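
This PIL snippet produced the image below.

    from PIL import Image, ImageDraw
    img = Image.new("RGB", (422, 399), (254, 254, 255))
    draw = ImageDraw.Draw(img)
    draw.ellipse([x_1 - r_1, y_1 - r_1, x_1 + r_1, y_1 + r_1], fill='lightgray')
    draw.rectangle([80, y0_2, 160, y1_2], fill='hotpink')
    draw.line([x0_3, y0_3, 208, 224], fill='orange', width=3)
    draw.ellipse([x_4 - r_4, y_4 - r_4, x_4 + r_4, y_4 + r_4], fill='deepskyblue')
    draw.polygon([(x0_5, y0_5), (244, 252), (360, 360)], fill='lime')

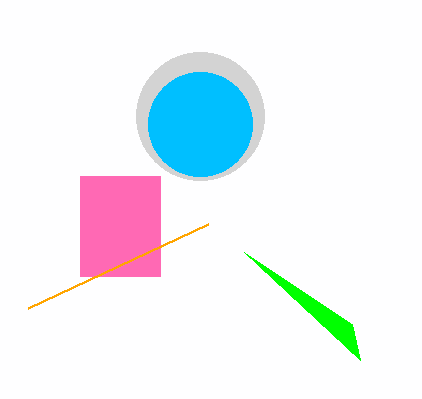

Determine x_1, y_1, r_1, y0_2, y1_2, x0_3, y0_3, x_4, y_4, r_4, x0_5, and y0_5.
x_1 = 200; y_1 = 116; r_1 = 64; y0_2 = 176; y1_2 = 276; x0_3 = 28; y0_3 = 308; x_4 = 200; y_4 = 124; r_4 = 52; x0_5 = 352; y0_5 = 324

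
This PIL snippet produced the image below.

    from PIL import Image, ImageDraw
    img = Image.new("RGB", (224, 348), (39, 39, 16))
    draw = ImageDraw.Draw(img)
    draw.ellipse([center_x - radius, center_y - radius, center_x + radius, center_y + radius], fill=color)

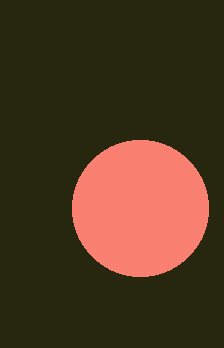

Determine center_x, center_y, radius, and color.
center_x = 140, center_y = 208, radius = 68, color = 'salmon'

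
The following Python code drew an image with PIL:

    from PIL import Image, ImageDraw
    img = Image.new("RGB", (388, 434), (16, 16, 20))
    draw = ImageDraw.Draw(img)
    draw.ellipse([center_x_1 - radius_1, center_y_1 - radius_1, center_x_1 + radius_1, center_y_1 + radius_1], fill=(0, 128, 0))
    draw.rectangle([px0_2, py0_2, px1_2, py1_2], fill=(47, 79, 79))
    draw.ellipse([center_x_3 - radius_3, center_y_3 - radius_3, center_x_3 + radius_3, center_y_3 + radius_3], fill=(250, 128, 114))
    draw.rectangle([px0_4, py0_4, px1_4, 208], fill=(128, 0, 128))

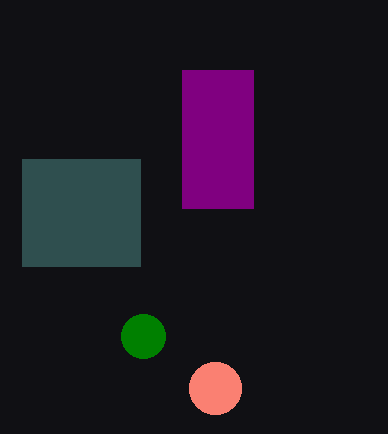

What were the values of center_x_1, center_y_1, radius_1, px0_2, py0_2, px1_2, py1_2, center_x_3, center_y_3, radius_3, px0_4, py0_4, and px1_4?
center_x_1 = 143, center_y_1 = 336, radius_1 = 22, px0_2 = 22, py0_2 = 159, px1_2 = 140, py1_2 = 266, center_x_3 = 215, center_y_3 = 388, radius_3 = 26, px0_4 = 182, py0_4 = 70, px1_4 = 253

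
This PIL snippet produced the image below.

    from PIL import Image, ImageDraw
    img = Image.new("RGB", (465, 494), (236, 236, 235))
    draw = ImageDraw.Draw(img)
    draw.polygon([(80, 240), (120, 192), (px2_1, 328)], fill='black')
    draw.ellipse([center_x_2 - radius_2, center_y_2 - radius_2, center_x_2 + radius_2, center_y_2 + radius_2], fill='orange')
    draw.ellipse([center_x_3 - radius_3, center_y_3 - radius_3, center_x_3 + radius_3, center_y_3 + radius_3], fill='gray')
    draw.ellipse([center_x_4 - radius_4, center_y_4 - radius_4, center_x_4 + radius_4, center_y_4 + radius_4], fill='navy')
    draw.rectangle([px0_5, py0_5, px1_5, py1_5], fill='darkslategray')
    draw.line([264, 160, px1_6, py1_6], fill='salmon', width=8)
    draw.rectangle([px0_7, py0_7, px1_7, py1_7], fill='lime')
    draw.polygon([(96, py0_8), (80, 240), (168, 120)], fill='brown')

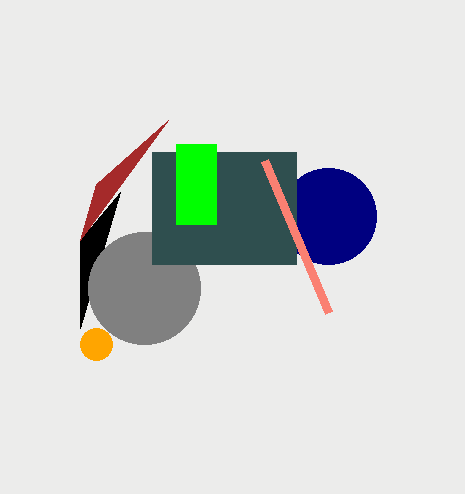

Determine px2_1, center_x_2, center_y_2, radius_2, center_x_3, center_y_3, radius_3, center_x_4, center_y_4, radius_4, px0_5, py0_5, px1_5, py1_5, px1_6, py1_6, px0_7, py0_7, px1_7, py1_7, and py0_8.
px2_1 = 80
center_x_2 = 96
center_y_2 = 344
radius_2 = 16
center_x_3 = 144
center_y_3 = 288
radius_3 = 56
center_x_4 = 328
center_y_4 = 216
radius_4 = 48
px0_5 = 152
py0_5 = 152
px1_5 = 296
py1_5 = 264
px1_6 = 328
py1_6 = 312
px0_7 = 176
py0_7 = 144
px1_7 = 216
py1_7 = 224
py0_8 = 184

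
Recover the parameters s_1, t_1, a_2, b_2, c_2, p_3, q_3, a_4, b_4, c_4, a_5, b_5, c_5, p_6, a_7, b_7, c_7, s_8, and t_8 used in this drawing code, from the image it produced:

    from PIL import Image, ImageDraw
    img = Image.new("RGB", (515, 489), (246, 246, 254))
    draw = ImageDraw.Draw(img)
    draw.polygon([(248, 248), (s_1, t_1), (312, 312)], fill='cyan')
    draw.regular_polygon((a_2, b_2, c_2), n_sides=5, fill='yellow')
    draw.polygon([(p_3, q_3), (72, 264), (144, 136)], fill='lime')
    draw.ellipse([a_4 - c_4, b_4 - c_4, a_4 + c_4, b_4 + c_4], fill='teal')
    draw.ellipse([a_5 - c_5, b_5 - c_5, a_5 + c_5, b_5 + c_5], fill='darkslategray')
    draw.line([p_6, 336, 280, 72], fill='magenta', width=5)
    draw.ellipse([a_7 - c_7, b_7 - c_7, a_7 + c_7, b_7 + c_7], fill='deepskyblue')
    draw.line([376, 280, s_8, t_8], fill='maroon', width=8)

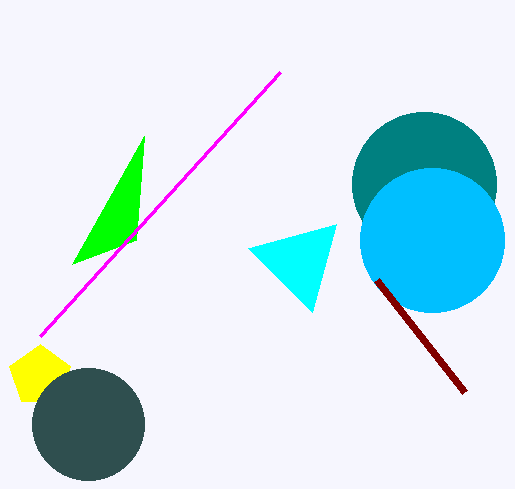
s_1 = 336, t_1 = 224, a_2 = 40, b_2 = 376, c_2 = 32, p_3 = 136, q_3 = 240, a_4 = 424, b_4 = 184, c_4 = 72, a_5 = 88, b_5 = 424, c_5 = 56, p_6 = 40, a_7 = 432, b_7 = 240, c_7 = 72, s_8 = 464, t_8 = 392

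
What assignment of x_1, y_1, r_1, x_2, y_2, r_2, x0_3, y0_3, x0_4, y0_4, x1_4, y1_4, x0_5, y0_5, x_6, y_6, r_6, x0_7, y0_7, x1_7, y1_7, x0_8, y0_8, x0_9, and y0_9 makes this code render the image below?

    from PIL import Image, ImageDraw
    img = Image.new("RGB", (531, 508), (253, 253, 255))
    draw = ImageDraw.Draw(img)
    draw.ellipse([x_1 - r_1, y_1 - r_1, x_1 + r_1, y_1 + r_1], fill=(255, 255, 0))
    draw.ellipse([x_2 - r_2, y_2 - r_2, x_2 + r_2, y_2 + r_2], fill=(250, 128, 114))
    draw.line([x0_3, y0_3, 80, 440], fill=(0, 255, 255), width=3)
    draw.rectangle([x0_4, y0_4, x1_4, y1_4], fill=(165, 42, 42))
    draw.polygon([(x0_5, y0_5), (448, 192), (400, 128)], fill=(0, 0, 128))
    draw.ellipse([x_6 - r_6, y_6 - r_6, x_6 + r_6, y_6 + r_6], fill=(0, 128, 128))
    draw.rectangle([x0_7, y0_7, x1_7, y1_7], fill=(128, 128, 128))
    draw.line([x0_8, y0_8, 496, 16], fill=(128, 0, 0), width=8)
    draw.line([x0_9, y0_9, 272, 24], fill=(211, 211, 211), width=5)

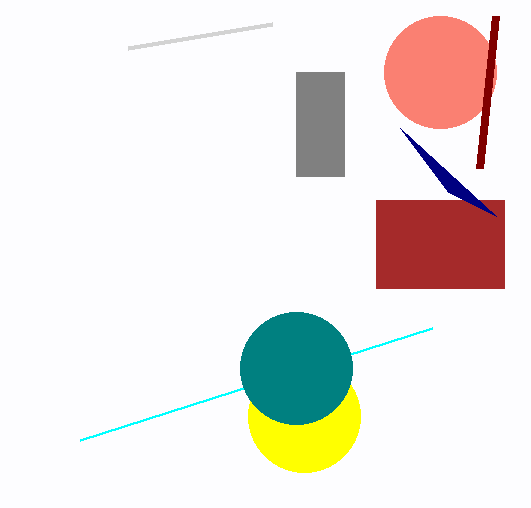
x_1 = 304
y_1 = 416
r_1 = 56
x_2 = 440
y_2 = 72
r_2 = 56
x0_3 = 432
y0_3 = 328
x0_4 = 376
y0_4 = 200
x1_4 = 504
y1_4 = 288
x0_5 = 496
y0_5 = 216
x_6 = 296
y_6 = 368
r_6 = 56
x0_7 = 296
y0_7 = 72
x1_7 = 344
y1_7 = 176
x0_8 = 480
y0_8 = 168
x0_9 = 128
y0_9 = 48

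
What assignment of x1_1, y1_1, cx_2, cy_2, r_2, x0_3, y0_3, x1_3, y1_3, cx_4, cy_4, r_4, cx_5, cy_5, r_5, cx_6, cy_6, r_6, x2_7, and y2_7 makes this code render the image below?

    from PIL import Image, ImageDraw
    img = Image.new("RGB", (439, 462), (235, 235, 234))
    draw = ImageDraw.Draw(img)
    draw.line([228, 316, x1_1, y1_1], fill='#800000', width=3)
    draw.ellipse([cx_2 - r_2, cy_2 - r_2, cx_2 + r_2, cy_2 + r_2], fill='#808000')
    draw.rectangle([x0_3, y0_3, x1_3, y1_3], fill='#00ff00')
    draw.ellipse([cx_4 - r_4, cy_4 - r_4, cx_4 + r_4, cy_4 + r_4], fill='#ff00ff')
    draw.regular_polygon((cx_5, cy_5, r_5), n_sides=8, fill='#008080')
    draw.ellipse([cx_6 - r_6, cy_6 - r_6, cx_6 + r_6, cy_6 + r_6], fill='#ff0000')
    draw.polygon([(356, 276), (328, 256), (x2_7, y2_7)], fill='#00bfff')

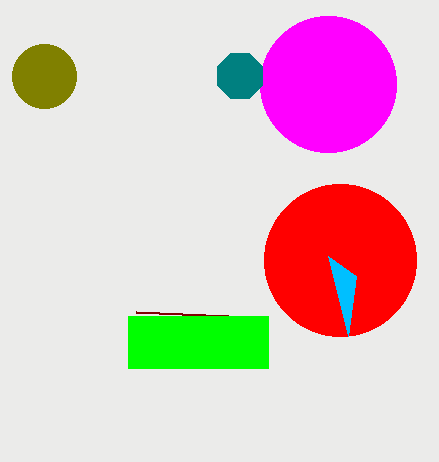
x1_1 = 136
y1_1 = 312
cx_2 = 44
cy_2 = 76
r_2 = 32
x0_3 = 128
y0_3 = 316
x1_3 = 268
y1_3 = 368
cx_4 = 328
cy_4 = 84
r_4 = 68
cx_5 = 240
cy_5 = 76
r_5 = 24
cx_6 = 340
cy_6 = 260
r_6 = 76
x2_7 = 348
y2_7 = 336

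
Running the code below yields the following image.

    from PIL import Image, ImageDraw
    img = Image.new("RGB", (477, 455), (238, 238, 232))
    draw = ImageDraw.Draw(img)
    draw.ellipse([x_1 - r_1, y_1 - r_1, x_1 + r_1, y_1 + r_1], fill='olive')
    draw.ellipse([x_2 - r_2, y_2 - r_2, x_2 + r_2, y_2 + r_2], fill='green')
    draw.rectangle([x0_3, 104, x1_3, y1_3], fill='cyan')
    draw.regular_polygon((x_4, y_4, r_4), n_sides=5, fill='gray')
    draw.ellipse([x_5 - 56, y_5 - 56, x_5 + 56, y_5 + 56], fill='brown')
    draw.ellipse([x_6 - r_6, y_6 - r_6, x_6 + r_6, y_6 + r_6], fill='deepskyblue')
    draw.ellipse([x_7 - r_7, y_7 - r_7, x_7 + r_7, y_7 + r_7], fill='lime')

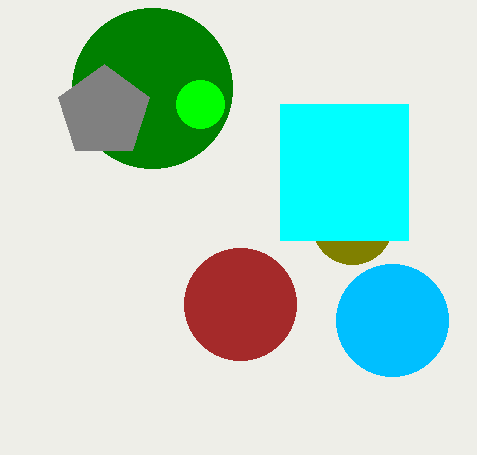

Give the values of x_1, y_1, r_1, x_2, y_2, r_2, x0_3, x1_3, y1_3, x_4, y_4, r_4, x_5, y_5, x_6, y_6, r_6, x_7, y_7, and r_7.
x_1 = 352
y_1 = 224
r_1 = 40
x_2 = 152
y_2 = 88
r_2 = 80
x0_3 = 280
x1_3 = 408
y1_3 = 240
x_4 = 104
y_4 = 112
r_4 = 48
x_5 = 240
y_5 = 304
x_6 = 392
y_6 = 320
r_6 = 56
x_7 = 200
y_7 = 104
r_7 = 24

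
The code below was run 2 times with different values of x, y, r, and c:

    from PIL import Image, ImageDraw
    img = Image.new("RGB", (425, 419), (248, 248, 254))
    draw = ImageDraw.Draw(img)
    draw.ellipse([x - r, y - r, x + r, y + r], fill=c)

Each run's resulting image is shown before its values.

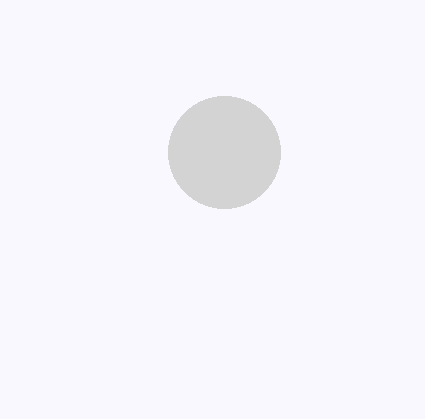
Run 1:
x = 224
y = 152
r = 56
c = 'lightgray'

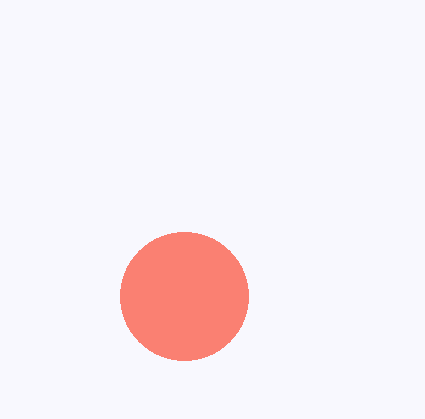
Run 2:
x = 184, y = 296, r = 64, c = 'salmon'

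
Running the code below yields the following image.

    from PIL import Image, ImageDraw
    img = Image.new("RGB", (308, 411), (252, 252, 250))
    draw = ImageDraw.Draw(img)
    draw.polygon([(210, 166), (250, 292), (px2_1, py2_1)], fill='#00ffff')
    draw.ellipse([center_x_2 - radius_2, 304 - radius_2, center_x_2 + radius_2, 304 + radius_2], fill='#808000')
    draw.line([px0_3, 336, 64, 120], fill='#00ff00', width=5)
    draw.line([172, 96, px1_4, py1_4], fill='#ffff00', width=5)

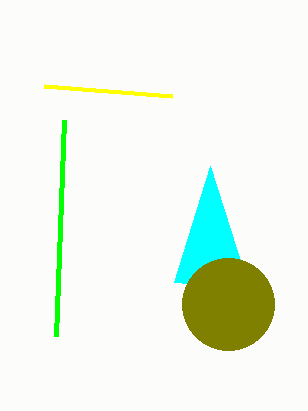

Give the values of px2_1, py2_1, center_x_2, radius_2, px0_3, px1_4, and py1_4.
px2_1 = 174; py2_1 = 282; center_x_2 = 228; radius_2 = 46; px0_3 = 56; px1_4 = 44; py1_4 = 86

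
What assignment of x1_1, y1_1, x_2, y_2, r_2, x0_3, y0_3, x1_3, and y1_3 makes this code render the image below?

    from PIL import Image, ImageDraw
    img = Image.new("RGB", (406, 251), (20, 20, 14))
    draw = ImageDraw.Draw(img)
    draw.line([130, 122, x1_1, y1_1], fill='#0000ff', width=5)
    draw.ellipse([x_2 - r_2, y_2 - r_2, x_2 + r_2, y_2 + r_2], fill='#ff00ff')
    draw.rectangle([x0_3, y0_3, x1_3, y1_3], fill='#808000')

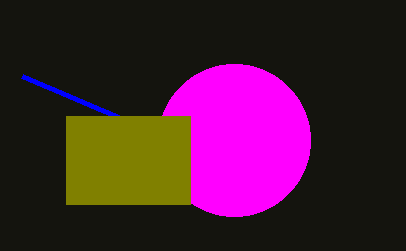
x1_1 = 22
y1_1 = 76
x_2 = 234
y_2 = 140
r_2 = 76
x0_3 = 66
y0_3 = 116
x1_3 = 190
y1_3 = 204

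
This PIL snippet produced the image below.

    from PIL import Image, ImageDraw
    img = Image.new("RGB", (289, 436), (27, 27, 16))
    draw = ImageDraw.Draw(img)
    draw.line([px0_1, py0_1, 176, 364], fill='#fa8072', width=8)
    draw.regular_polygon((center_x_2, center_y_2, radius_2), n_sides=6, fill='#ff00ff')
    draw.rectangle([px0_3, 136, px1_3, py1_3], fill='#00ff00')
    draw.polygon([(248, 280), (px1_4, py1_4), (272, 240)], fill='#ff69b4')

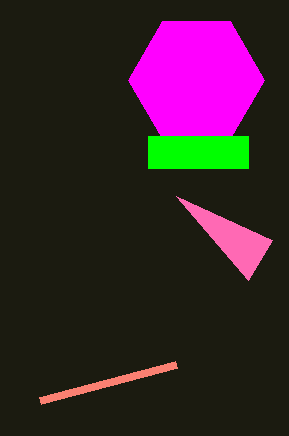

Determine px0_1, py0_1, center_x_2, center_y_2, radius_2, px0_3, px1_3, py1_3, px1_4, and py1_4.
px0_1 = 40; py0_1 = 400; center_x_2 = 196; center_y_2 = 80; radius_2 = 68; px0_3 = 148; px1_3 = 248; py1_3 = 168; px1_4 = 176; py1_4 = 196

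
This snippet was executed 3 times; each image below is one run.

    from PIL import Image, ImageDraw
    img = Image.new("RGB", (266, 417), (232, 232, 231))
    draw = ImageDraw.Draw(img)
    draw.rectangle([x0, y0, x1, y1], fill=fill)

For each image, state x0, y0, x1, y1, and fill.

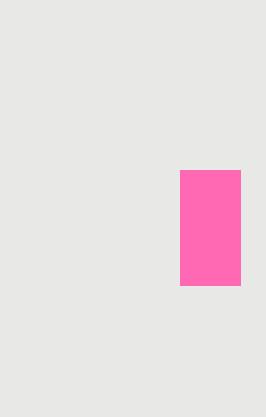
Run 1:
x0 = 180, y0 = 170, x1 = 240, y1 = 285, fill = 'hotpink'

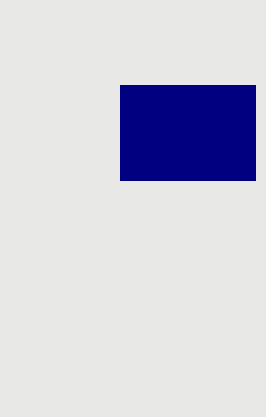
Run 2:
x0 = 120
y0 = 85
x1 = 255
y1 = 180
fill = 'navy'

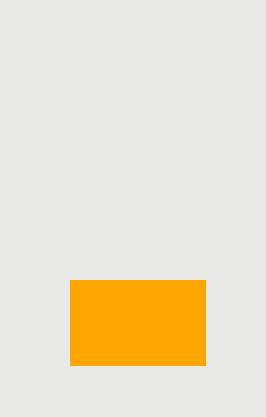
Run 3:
x0 = 70, y0 = 280, x1 = 205, y1 = 365, fill = 'orange'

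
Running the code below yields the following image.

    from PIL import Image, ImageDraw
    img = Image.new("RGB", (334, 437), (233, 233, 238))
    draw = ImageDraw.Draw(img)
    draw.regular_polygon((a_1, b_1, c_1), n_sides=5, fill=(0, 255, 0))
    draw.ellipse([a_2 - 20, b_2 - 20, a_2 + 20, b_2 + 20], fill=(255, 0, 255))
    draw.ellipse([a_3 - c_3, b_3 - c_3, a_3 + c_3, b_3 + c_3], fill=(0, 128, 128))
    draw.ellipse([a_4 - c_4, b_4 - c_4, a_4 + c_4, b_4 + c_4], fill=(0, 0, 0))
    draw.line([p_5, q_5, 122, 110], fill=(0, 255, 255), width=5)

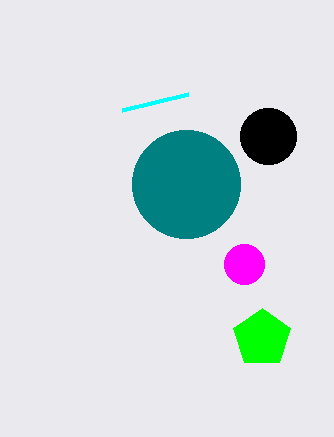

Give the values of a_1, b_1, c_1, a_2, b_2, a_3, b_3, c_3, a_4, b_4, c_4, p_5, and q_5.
a_1 = 262, b_1 = 338, c_1 = 30, a_2 = 244, b_2 = 264, a_3 = 186, b_3 = 184, c_3 = 54, a_4 = 268, b_4 = 136, c_4 = 28, p_5 = 188, q_5 = 94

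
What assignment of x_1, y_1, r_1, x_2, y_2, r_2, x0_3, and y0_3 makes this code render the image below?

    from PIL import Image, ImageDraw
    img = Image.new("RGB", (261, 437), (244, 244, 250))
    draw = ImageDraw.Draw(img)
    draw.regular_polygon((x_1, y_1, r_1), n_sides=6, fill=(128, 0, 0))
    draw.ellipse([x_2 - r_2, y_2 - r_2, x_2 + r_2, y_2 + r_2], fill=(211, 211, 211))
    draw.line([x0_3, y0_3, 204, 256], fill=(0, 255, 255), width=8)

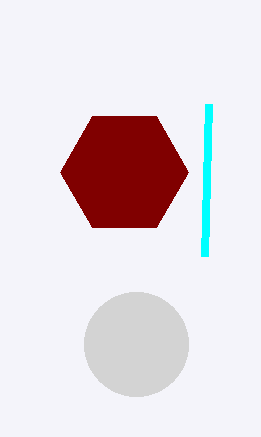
x_1 = 124; y_1 = 172; r_1 = 64; x_2 = 136; y_2 = 344; r_2 = 52; x0_3 = 208; y0_3 = 104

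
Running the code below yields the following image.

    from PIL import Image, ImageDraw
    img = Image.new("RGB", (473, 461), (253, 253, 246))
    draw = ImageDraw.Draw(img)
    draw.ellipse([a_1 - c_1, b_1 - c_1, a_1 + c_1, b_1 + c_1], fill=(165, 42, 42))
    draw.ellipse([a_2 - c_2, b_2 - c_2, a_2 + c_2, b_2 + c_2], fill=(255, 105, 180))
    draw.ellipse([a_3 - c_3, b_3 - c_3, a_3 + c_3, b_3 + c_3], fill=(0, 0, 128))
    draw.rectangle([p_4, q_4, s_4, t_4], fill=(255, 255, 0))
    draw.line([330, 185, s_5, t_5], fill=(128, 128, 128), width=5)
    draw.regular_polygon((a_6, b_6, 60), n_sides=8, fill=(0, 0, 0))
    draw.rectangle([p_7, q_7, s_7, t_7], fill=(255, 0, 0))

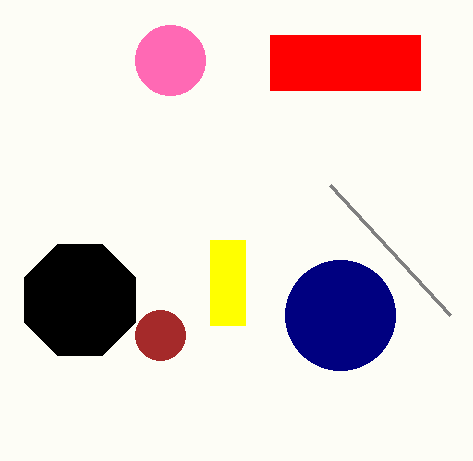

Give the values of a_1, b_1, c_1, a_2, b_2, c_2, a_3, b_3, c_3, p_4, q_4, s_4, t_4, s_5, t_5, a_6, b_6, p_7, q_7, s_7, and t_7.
a_1 = 160
b_1 = 335
c_1 = 25
a_2 = 170
b_2 = 60
c_2 = 35
a_3 = 340
b_3 = 315
c_3 = 55
p_4 = 210
q_4 = 240
s_4 = 245
t_4 = 325
s_5 = 450
t_5 = 315
a_6 = 80
b_6 = 300
p_7 = 270
q_7 = 35
s_7 = 420
t_7 = 90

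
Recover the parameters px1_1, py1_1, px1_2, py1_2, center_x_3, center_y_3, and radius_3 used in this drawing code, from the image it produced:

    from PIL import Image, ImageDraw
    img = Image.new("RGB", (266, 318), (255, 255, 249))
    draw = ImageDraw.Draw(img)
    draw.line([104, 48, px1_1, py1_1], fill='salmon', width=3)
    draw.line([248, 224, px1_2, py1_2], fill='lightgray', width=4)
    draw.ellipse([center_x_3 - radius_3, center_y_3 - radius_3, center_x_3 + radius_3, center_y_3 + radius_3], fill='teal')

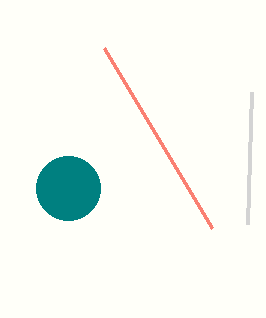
px1_1 = 212; py1_1 = 228; px1_2 = 252; py1_2 = 92; center_x_3 = 68; center_y_3 = 188; radius_3 = 32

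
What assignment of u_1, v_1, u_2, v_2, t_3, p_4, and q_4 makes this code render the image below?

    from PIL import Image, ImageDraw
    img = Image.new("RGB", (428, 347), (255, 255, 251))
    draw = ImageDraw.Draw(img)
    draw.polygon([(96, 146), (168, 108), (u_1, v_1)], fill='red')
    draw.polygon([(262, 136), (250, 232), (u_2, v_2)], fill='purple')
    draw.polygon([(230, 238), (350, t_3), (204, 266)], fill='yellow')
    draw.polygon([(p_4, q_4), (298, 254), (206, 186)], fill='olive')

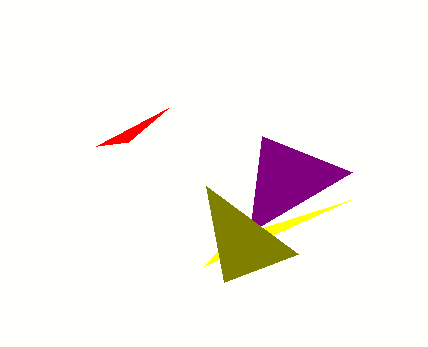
u_1 = 128, v_1 = 142, u_2 = 352, v_2 = 172, t_3 = 200, p_4 = 224, q_4 = 282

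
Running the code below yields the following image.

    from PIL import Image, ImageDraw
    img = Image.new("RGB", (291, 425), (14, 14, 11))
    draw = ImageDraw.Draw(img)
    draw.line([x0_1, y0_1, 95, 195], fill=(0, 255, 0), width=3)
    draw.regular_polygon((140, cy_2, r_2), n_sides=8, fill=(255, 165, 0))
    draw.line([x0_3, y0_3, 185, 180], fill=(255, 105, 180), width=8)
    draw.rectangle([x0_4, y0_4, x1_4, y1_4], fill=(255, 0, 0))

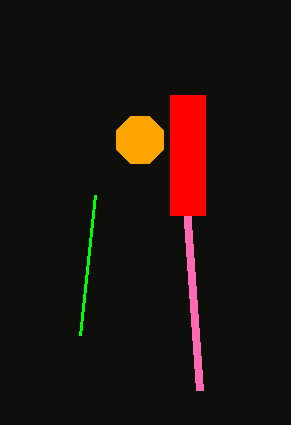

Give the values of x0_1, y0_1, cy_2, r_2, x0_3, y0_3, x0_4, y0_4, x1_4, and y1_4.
x0_1 = 80; y0_1 = 335; cy_2 = 140; r_2 = 25; x0_3 = 200; y0_3 = 390; x0_4 = 170; y0_4 = 95; x1_4 = 205; y1_4 = 215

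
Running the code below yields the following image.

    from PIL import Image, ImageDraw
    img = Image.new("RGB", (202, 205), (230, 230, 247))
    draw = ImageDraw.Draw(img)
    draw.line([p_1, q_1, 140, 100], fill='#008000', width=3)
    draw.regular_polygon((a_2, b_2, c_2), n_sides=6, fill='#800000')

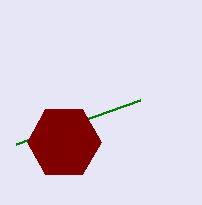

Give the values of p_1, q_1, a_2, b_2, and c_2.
p_1 = 16, q_1 = 144, a_2 = 64, b_2 = 142, c_2 = 37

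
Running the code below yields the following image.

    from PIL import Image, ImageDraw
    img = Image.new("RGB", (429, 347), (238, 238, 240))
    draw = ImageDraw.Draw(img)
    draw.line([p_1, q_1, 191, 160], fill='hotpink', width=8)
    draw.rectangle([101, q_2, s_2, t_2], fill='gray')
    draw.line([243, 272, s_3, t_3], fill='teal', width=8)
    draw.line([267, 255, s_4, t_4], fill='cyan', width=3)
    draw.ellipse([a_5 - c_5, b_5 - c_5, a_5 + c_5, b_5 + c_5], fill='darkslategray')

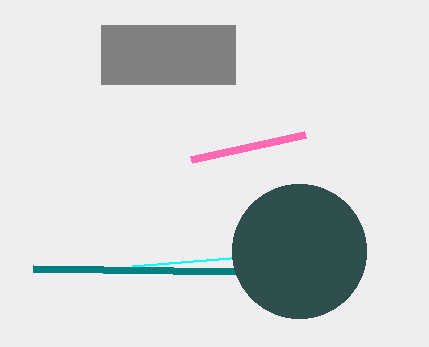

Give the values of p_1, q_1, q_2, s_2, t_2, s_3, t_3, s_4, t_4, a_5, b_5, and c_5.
p_1 = 305; q_1 = 135; q_2 = 25; s_2 = 235; t_2 = 84; s_3 = 33; t_3 = 269; s_4 = 132; t_4 = 266; a_5 = 299; b_5 = 251; c_5 = 67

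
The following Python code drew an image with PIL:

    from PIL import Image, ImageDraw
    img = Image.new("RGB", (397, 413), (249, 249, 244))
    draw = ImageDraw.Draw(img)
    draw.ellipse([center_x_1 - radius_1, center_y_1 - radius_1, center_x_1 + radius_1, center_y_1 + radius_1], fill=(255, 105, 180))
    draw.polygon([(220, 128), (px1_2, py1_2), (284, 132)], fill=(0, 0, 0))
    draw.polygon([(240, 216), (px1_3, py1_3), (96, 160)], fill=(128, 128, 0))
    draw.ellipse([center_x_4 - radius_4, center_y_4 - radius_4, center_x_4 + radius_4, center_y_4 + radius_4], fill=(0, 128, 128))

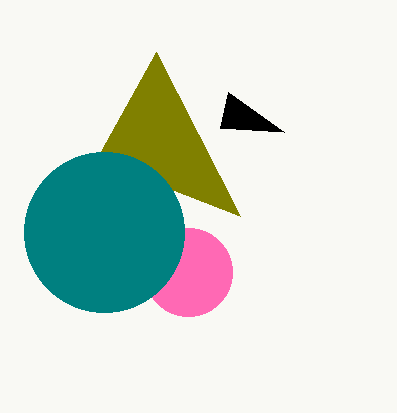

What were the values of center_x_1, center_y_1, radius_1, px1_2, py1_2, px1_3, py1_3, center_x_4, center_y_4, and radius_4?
center_x_1 = 188; center_y_1 = 272; radius_1 = 44; px1_2 = 228; py1_2 = 92; px1_3 = 156; py1_3 = 52; center_x_4 = 104; center_y_4 = 232; radius_4 = 80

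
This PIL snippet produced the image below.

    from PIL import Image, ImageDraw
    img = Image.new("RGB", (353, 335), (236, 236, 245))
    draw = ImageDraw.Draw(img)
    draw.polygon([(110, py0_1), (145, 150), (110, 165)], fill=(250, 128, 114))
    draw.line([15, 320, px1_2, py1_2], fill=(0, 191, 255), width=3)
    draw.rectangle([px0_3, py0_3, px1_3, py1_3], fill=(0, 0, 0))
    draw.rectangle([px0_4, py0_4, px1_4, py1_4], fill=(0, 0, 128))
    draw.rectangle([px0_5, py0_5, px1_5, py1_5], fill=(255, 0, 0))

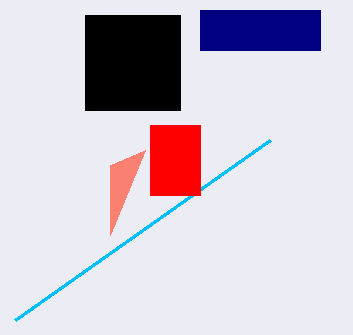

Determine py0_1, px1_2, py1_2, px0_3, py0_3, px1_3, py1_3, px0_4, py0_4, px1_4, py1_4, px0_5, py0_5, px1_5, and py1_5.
py0_1 = 235; px1_2 = 270; py1_2 = 140; px0_3 = 85; py0_3 = 15; px1_3 = 180; py1_3 = 110; px0_4 = 200; py0_4 = 10; px1_4 = 320; py1_4 = 50; px0_5 = 150; py0_5 = 125; px1_5 = 200; py1_5 = 195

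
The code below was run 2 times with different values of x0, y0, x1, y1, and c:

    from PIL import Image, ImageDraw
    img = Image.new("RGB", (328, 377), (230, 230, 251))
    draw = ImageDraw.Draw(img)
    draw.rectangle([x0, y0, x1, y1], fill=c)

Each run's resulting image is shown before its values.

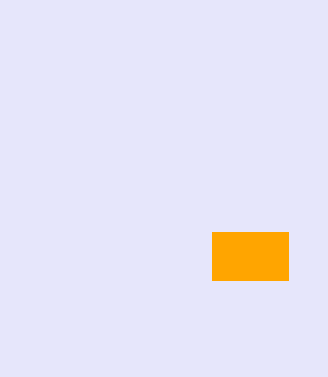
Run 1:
x0 = 212, y0 = 232, x1 = 288, y1 = 280, c = 'orange'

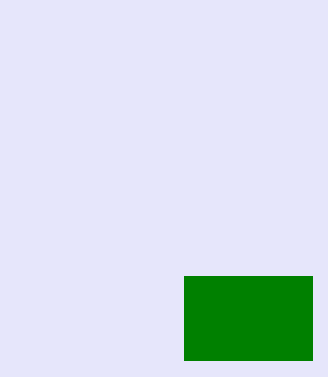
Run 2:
x0 = 184; y0 = 276; x1 = 312; y1 = 360; c = 'green'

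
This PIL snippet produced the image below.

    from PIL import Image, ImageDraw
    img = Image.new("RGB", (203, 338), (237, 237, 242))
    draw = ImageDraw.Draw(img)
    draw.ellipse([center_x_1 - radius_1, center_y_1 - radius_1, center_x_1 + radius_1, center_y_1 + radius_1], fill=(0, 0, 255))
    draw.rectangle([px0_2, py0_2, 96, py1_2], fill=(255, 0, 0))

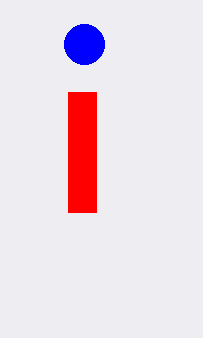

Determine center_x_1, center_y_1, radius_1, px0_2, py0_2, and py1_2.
center_x_1 = 84, center_y_1 = 44, radius_1 = 20, px0_2 = 68, py0_2 = 92, py1_2 = 212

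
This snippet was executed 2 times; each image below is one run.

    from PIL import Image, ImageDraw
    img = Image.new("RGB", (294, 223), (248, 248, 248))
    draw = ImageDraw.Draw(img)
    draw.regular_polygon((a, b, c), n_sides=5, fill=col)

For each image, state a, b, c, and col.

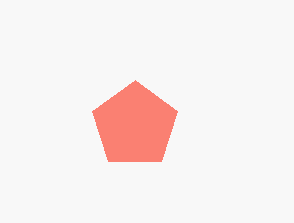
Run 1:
a = 135; b = 125; c = 45; col = 'salmon'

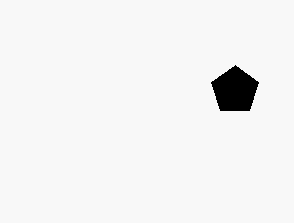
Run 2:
a = 235
b = 90
c = 25
col = 'black'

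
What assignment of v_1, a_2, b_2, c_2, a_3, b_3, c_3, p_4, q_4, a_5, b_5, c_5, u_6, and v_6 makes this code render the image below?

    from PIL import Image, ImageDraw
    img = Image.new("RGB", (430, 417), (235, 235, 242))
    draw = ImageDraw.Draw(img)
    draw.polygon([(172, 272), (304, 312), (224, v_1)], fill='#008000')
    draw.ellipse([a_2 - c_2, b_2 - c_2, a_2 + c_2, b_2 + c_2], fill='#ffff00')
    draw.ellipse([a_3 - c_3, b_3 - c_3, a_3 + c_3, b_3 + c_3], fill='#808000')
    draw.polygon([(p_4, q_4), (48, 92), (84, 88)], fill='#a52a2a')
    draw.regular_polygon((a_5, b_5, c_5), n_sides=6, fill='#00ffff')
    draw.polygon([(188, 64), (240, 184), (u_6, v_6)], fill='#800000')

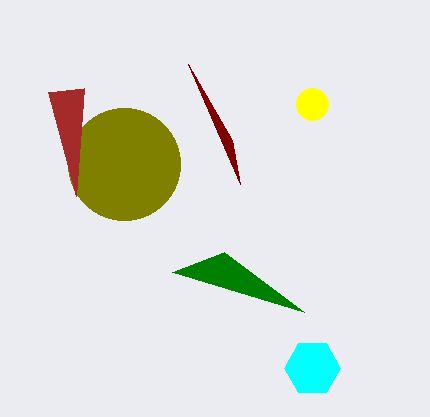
v_1 = 252; a_2 = 312; b_2 = 104; c_2 = 16; a_3 = 124; b_3 = 164; c_3 = 56; p_4 = 76; q_4 = 196; a_5 = 312; b_5 = 368; c_5 = 28; u_6 = 232; v_6 = 140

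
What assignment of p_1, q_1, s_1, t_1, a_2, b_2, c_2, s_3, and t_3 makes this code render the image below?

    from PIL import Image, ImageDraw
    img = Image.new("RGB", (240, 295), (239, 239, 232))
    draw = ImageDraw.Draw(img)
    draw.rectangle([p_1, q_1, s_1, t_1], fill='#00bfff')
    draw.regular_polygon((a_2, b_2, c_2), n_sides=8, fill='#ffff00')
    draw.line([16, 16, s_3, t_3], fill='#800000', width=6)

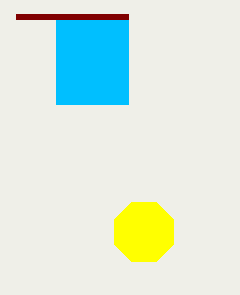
p_1 = 56; q_1 = 16; s_1 = 128; t_1 = 104; a_2 = 144; b_2 = 232; c_2 = 32; s_3 = 128; t_3 = 16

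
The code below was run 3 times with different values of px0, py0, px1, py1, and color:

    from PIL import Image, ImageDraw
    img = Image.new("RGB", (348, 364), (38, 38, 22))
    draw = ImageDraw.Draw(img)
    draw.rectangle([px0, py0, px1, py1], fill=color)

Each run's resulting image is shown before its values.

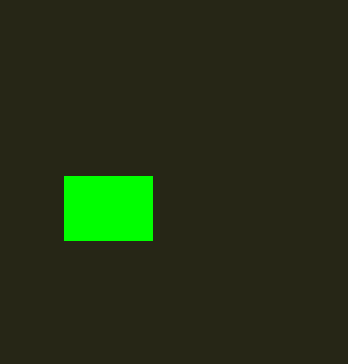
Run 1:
px0 = 64, py0 = 176, px1 = 152, py1 = 240, color = 'lime'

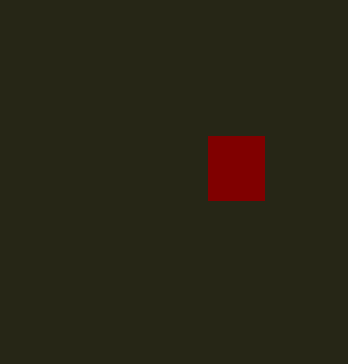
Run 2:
px0 = 208; py0 = 136; px1 = 264; py1 = 200; color = 'maroon'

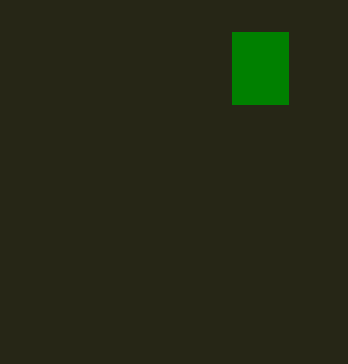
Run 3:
px0 = 232, py0 = 32, px1 = 288, py1 = 104, color = 'green'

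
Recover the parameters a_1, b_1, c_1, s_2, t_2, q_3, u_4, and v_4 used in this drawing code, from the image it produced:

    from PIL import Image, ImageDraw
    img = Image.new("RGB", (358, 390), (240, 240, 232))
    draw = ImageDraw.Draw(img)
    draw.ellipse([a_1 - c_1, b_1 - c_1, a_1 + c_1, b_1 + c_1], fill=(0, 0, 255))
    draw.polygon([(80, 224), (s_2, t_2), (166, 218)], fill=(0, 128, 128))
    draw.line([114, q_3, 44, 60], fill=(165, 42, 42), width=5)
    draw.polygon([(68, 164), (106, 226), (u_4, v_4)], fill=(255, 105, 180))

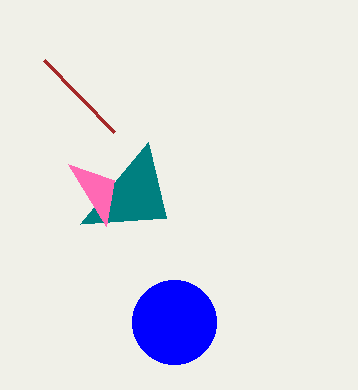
a_1 = 174; b_1 = 322; c_1 = 42; s_2 = 148; t_2 = 142; q_3 = 132; u_4 = 114; v_4 = 180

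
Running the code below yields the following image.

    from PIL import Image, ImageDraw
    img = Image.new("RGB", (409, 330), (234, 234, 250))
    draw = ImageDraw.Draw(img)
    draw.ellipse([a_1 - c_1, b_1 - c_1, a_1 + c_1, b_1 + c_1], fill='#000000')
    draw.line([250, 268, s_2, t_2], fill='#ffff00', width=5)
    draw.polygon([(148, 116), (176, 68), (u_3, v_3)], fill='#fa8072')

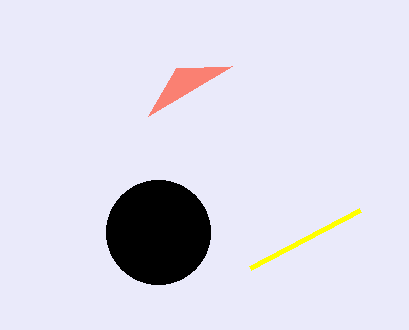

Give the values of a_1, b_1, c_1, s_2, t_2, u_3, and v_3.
a_1 = 158
b_1 = 232
c_1 = 52
s_2 = 360
t_2 = 210
u_3 = 232
v_3 = 66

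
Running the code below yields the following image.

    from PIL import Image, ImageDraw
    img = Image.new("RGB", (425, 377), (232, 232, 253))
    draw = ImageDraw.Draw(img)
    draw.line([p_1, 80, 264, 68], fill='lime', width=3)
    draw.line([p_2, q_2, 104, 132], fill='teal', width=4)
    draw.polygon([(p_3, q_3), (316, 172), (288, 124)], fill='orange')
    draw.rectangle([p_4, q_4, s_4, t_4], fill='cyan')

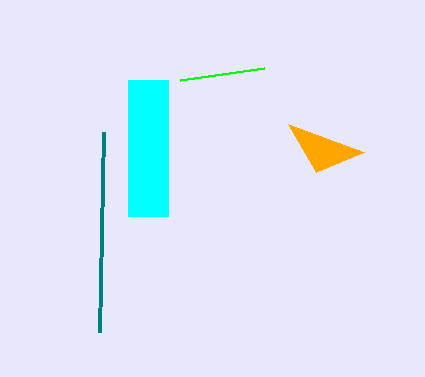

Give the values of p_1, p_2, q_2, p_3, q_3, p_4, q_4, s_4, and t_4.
p_1 = 180, p_2 = 100, q_2 = 332, p_3 = 364, q_3 = 152, p_4 = 128, q_4 = 80, s_4 = 168, t_4 = 216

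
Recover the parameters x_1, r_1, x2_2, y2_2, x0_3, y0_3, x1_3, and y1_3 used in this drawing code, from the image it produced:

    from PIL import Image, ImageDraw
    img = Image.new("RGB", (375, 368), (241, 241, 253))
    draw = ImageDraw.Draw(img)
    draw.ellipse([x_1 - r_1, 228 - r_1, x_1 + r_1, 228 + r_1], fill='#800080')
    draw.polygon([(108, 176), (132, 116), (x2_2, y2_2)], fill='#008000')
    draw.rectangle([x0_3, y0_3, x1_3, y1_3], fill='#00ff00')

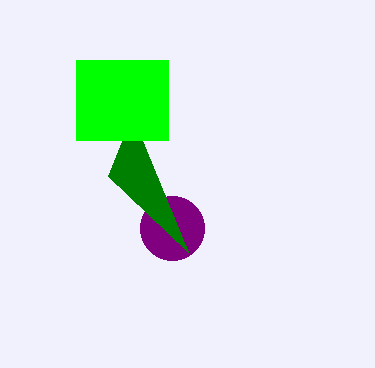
x_1 = 172; r_1 = 32; x2_2 = 188; y2_2 = 252; x0_3 = 76; y0_3 = 60; x1_3 = 168; y1_3 = 140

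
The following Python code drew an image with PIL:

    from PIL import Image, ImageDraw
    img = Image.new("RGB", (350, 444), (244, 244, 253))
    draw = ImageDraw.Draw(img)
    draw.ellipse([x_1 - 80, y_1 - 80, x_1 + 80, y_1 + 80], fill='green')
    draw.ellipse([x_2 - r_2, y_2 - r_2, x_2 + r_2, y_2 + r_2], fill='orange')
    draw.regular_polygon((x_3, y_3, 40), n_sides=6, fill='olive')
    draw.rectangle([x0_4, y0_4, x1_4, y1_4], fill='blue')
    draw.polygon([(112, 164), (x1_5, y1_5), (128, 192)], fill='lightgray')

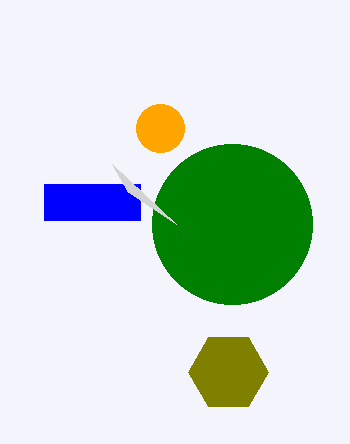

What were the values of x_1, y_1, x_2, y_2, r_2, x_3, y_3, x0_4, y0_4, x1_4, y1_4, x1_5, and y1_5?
x_1 = 232; y_1 = 224; x_2 = 160; y_2 = 128; r_2 = 24; x_3 = 228; y_3 = 372; x0_4 = 44; y0_4 = 184; x1_4 = 140; y1_4 = 220; x1_5 = 176; y1_5 = 224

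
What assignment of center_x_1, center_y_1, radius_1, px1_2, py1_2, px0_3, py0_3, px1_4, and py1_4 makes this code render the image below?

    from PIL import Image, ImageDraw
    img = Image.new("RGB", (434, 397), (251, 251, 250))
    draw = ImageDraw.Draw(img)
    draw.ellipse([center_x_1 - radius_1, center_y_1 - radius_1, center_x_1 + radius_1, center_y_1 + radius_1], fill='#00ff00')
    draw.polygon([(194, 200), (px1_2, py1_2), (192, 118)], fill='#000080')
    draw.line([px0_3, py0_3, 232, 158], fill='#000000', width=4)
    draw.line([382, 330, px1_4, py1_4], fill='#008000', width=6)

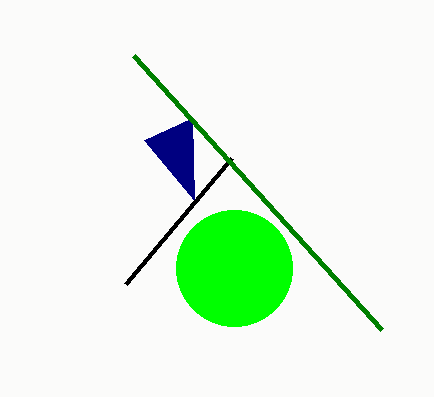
center_x_1 = 234, center_y_1 = 268, radius_1 = 58, px1_2 = 144, py1_2 = 140, px0_3 = 126, py0_3 = 284, px1_4 = 134, py1_4 = 56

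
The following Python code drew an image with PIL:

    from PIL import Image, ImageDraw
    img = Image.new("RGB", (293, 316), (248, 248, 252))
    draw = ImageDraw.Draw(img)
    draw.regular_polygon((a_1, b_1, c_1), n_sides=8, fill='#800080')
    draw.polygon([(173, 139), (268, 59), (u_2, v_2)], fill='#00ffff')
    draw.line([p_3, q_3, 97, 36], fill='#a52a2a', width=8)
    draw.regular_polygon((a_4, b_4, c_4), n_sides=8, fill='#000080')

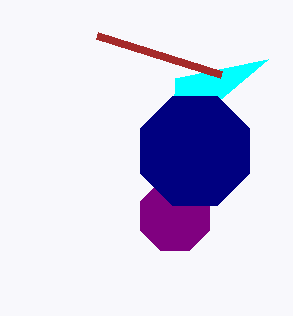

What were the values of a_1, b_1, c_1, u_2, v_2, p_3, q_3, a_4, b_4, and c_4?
a_1 = 175
b_1 = 216
c_1 = 37
u_2 = 175
v_2 = 78
p_3 = 221
q_3 = 75
a_4 = 195
b_4 = 151
c_4 = 59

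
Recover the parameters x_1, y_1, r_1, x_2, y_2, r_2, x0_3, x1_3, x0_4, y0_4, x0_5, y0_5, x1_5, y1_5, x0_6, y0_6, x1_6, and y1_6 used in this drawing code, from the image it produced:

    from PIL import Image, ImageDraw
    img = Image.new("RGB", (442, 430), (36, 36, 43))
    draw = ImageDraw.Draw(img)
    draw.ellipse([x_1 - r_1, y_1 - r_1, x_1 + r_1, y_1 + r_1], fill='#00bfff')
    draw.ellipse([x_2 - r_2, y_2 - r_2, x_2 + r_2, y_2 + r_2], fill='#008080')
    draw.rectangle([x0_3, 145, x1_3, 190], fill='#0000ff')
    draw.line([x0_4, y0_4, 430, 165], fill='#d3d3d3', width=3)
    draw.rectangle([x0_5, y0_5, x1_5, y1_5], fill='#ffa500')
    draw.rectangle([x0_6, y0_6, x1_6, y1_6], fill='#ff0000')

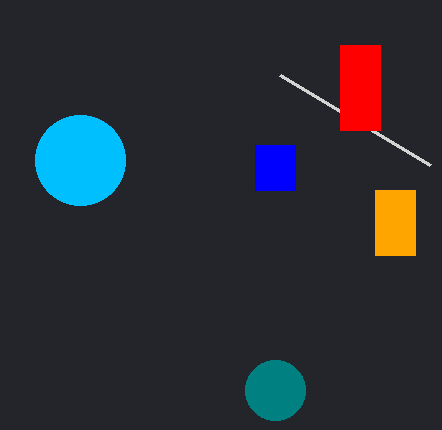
x_1 = 80; y_1 = 160; r_1 = 45; x_2 = 275; y_2 = 390; r_2 = 30; x0_3 = 255; x1_3 = 295; x0_4 = 280; y0_4 = 75; x0_5 = 375; y0_5 = 190; x1_5 = 415; y1_5 = 255; x0_6 = 340; y0_6 = 45; x1_6 = 380; y1_6 = 130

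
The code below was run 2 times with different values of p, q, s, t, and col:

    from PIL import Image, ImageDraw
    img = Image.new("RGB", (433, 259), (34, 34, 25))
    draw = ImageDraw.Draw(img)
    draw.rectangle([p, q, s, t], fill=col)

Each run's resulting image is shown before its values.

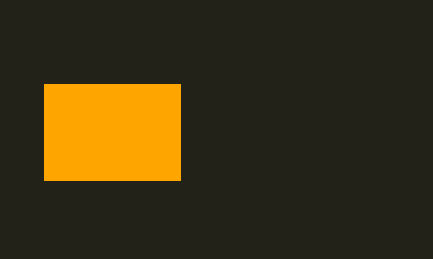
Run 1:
p = 44
q = 84
s = 180
t = 180
col = 'orange'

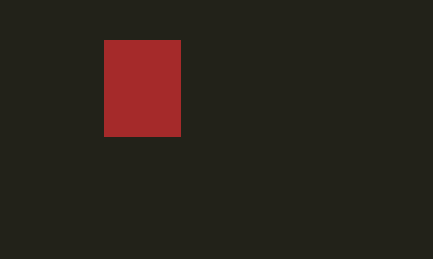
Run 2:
p = 104
q = 40
s = 180
t = 136
col = 'brown'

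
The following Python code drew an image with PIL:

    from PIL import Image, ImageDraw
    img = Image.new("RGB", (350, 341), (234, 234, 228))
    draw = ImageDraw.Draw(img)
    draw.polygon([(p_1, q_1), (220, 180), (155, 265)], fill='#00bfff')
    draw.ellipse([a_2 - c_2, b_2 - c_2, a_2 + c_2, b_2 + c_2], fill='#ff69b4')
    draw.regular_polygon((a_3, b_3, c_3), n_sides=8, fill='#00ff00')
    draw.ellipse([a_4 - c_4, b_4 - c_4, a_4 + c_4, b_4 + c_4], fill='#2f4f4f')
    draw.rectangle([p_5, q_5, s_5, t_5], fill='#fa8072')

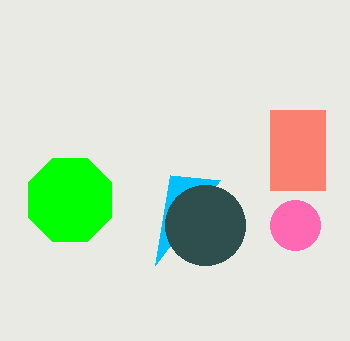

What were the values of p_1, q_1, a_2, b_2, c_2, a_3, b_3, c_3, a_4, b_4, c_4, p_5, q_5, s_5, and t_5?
p_1 = 170
q_1 = 175
a_2 = 295
b_2 = 225
c_2 = 25
a_3 = 70
b_3 = 200
c_3 = 45
a_4 = 205
b_4 = 225
c_4 = 40
p_5 = 270
q_5 = 110
s_5 = 325
t_5 = 190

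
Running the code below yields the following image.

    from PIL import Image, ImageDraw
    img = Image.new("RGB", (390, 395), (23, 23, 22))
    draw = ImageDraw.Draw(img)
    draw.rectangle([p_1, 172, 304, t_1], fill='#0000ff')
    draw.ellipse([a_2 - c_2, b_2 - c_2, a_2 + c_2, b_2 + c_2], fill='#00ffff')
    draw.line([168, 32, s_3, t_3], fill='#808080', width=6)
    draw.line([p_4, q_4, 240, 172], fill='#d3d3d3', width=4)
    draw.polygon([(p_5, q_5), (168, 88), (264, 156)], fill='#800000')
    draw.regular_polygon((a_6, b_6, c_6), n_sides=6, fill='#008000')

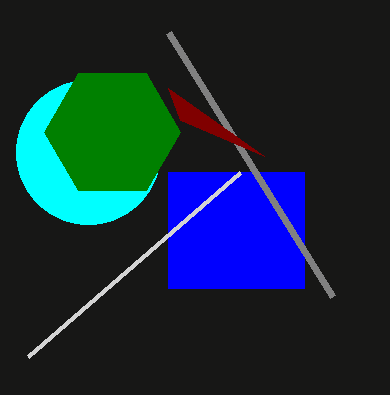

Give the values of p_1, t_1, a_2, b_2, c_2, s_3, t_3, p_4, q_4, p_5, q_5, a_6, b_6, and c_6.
p_1 = 168; t_1 = 288; a_2 = 88; b_2 = 152; c_2 = 72; s_3 = 332; t_3 = 296; p_4 = 28; q_4 = 356; p_5 = 180; q_5 = 120; a_6 = 112; b_6 = 132; c_6 = 68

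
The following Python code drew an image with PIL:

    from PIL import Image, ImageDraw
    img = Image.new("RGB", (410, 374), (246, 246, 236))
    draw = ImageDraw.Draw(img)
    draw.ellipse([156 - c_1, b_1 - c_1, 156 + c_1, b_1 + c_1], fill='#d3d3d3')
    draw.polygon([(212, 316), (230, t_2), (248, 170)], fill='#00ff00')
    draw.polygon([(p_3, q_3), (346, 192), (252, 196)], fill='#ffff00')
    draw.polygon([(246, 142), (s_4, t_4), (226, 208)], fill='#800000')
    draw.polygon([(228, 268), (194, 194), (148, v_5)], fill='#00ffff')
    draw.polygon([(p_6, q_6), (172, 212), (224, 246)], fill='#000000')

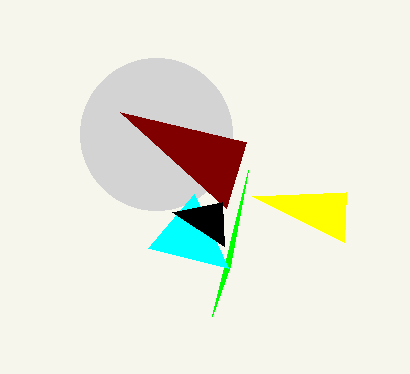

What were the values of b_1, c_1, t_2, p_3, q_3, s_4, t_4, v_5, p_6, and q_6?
b_1 = 134
c_1 = 76
t_2 = 266
p_3 = 344
q_3 = 242
s_4 = 120
t_4 = 112
v_5 = 248
p_6 = 222
q_6 = 202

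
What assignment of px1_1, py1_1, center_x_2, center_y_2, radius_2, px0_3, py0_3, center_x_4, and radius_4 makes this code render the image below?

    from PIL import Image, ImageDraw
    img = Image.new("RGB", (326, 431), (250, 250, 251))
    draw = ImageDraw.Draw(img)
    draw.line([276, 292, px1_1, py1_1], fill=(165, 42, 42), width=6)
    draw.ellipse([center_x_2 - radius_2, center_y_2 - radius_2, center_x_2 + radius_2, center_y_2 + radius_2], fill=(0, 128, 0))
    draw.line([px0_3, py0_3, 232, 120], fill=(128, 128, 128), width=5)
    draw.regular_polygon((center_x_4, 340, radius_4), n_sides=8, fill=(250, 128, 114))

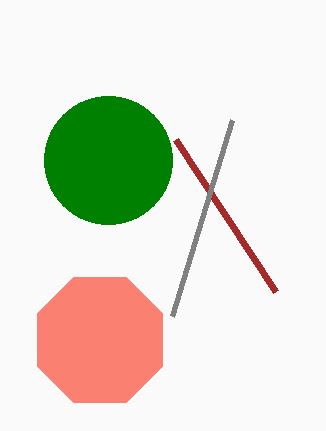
px1_1 = 176; py1_1 = 140; center_x_2 = 108; center_y_2 = 160; radius_2 = 64; px0_3 = 172; py0_3 = 316; center_x_4 = 100; radius_4 = 68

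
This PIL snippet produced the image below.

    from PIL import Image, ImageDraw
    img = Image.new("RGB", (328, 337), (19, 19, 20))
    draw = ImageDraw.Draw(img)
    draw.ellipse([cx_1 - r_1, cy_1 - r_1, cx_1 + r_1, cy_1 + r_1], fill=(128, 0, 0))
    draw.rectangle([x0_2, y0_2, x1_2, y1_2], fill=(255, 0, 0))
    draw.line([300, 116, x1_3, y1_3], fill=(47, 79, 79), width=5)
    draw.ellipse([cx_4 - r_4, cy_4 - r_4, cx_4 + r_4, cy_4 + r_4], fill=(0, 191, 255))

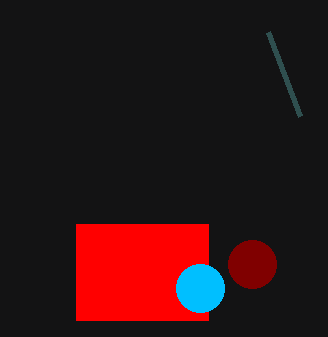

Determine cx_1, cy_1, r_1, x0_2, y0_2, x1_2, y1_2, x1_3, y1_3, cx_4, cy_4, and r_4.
cx_1 = 252
cy_1 = 264
r_1 = 24
x0_2 = 76
y0_2 = 224
x1_2 = 208
y1_2 = 320
x1_3 = 268
y1_3 = 32
cx_4 = 200
cy_4 = 288
r_4 = 24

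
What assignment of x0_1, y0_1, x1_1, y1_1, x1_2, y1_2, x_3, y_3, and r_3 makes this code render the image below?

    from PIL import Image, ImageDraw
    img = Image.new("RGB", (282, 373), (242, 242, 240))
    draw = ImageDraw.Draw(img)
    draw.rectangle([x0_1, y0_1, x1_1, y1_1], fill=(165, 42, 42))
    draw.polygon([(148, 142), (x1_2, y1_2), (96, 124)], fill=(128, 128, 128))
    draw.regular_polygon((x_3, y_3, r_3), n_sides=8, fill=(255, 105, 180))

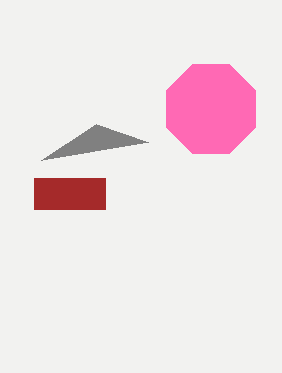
x0_1 = 34
y0_1 = 178
x1_1 = 105
y1_1 = 209
x1_2 = 41
y1_2 = 160
x_3 = 211
y_3 = 109
r_3 = 48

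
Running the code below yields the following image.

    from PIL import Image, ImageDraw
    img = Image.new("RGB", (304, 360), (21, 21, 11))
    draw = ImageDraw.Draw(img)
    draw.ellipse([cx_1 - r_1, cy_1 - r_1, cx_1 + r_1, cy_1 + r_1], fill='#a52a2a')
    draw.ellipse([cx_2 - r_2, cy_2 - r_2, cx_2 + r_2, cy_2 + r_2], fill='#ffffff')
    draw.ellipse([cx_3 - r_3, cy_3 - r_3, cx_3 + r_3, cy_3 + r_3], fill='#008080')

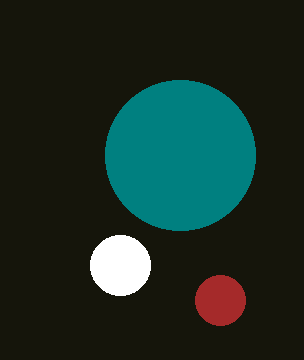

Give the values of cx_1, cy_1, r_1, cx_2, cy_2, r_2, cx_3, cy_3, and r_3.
cx_1 = 220, cy_1 = 300, r_1 = 25, cx_2 = 120, cy_2 = 265, r_2 = 30, cx_3 = 180, cy_3 = 155, r_3 = 75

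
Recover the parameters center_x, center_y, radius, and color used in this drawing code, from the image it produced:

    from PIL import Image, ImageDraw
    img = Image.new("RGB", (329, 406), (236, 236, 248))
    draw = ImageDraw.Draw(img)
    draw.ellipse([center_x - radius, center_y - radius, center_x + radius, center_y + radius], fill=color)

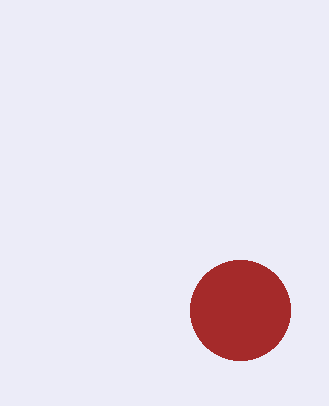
center_x = 240, center_y = 310, radius = 50, color = 'brown'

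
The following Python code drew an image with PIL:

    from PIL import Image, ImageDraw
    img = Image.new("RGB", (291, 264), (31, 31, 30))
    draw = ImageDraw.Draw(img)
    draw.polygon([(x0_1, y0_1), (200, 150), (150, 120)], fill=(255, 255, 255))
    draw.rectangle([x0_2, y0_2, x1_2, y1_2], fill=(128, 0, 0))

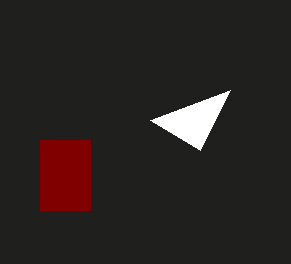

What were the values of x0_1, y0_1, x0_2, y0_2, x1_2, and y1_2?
x0_1 = 230, y0_1 = 90, x0_2 = 40, y0_2 = 140, x1_2 = 90, y1_2 = 210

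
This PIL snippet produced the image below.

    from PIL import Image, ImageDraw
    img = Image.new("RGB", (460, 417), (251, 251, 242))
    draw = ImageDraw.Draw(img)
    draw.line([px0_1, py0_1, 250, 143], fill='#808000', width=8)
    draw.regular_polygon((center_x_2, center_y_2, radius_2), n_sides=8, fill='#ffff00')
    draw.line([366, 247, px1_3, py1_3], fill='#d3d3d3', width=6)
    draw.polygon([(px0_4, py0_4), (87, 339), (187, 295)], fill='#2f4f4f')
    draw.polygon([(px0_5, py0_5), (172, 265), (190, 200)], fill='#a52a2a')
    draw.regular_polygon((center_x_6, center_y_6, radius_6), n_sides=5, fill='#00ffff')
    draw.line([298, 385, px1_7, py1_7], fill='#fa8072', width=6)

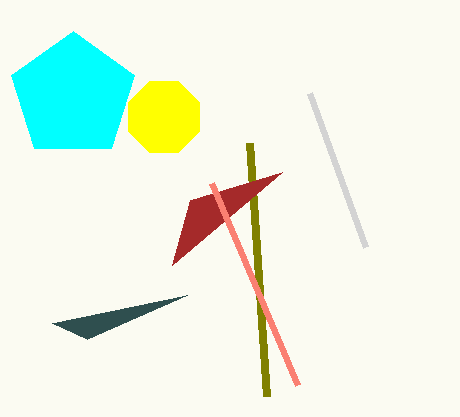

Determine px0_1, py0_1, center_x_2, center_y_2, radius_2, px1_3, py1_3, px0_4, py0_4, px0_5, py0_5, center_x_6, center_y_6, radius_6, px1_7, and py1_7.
px0_1 = 267; py0_1 = 396; center_x_2 = 164; center_y_2 = 117; radius_2 = 38; px1_3 = 310; py1_3 = 93; px0_4 = 52; py0_4 = 323; px0_5 = 282; py0_5 = 172; center_x_6 = 73; center_y_6 = 96; radius_6 = 65; px1_7 = 212; py1_7 = 183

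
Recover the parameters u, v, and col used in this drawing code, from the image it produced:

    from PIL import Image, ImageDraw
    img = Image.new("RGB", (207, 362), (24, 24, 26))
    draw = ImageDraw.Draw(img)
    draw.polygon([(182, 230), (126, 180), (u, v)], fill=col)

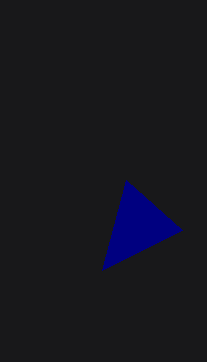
u = 102
v = 270
col = 'navy'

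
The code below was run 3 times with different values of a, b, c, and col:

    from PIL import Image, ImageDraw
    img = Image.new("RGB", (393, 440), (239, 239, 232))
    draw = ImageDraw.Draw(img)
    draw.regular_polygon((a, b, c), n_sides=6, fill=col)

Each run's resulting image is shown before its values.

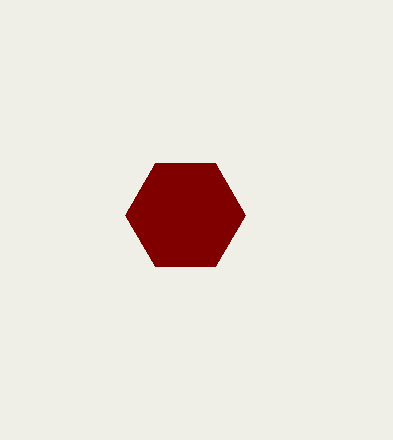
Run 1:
a = 185; b = 215; c = 60; col = 'maroon'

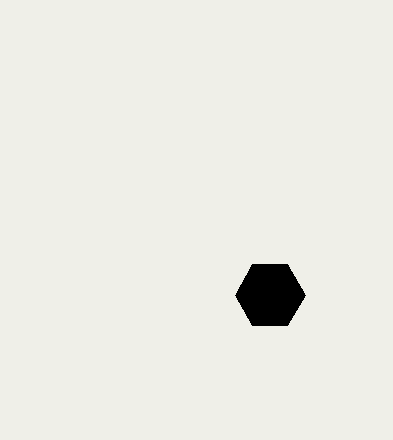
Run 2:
a = 270
b = 295
c = 35
col = 'black'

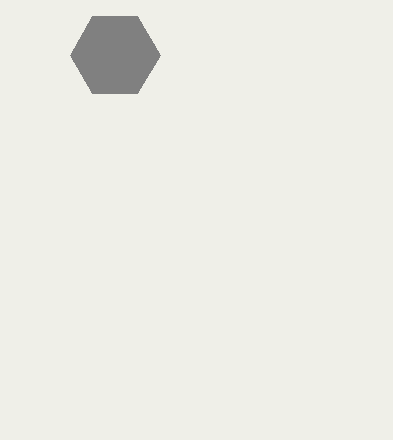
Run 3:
a = 115, b = 55, c = 45, col = 'gray'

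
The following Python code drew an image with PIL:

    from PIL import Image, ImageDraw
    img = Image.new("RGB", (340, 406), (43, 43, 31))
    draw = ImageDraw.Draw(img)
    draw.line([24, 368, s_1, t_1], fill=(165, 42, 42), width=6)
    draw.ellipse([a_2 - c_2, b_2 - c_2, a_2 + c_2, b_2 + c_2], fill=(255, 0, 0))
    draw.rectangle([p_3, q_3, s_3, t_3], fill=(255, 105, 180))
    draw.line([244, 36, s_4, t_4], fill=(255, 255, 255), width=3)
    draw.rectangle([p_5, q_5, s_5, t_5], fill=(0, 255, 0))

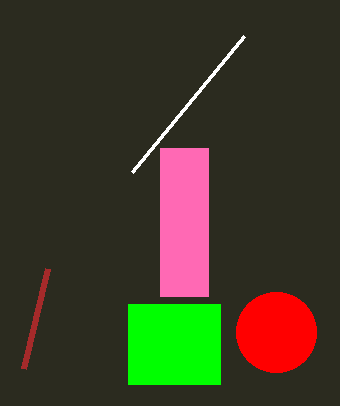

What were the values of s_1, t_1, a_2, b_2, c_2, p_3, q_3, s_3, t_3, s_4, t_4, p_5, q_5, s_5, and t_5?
s_1 = 48; t_1 = 268; a_2 = 276; b_2 = 332; c_2 = 40; p_3 = 160; q_3 = 148; s_3 = 208; t_3 = 296; s_4 = 132; t_4 = 172; p_5 = 128; q_5 = 304; s_5 = 220; t_5 = 384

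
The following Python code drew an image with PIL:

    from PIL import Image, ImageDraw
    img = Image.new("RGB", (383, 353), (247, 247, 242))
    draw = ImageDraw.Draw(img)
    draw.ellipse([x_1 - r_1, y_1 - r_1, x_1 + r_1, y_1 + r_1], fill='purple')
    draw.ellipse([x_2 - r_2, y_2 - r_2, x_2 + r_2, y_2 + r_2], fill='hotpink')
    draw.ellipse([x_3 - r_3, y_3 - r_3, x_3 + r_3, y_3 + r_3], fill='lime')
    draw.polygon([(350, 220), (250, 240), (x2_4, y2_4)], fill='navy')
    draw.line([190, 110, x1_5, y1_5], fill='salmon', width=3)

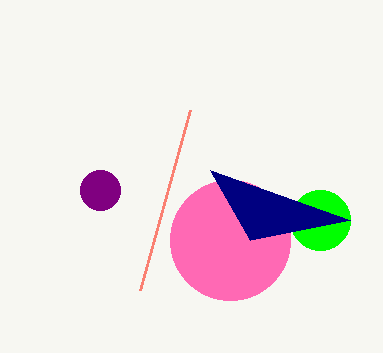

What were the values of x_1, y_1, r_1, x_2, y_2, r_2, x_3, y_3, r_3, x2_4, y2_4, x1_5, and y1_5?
x_1 = 100
y_1 = 190
r_1 = 20
x_2 = 230
y_2 = 240
r_2 = 60
x_3 = 320
y_3 = 220
r_3 = 30
x2_4 = 210
y2_4 = 170
x1_5 = 140
y1_5 = 290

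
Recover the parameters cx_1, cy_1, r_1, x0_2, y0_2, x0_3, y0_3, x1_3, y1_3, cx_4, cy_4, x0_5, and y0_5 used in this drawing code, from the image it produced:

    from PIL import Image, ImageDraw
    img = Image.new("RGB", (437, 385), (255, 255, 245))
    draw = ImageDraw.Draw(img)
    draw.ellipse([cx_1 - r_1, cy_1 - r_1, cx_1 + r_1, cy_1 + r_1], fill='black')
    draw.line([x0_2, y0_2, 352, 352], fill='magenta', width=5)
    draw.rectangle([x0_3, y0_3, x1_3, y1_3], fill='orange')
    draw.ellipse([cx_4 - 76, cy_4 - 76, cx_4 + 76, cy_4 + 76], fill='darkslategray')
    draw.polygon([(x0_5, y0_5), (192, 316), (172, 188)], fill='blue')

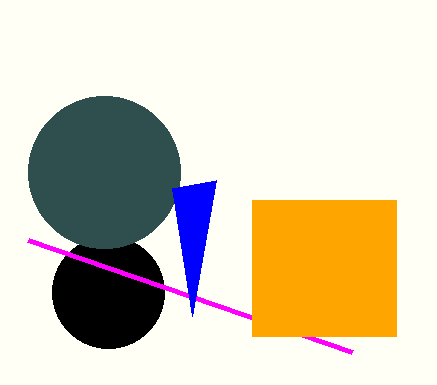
cx_1 = 108, cy_1 = 292, r_1 = 56, x0_2 = 28, y0_2 = 240, x0_3 = 252, y0_3 = 200, x1_3 = 396, y1_3 = 336, cx_4 = 104, cy_4 = 172, x0_5 = 216, y0_5 = 180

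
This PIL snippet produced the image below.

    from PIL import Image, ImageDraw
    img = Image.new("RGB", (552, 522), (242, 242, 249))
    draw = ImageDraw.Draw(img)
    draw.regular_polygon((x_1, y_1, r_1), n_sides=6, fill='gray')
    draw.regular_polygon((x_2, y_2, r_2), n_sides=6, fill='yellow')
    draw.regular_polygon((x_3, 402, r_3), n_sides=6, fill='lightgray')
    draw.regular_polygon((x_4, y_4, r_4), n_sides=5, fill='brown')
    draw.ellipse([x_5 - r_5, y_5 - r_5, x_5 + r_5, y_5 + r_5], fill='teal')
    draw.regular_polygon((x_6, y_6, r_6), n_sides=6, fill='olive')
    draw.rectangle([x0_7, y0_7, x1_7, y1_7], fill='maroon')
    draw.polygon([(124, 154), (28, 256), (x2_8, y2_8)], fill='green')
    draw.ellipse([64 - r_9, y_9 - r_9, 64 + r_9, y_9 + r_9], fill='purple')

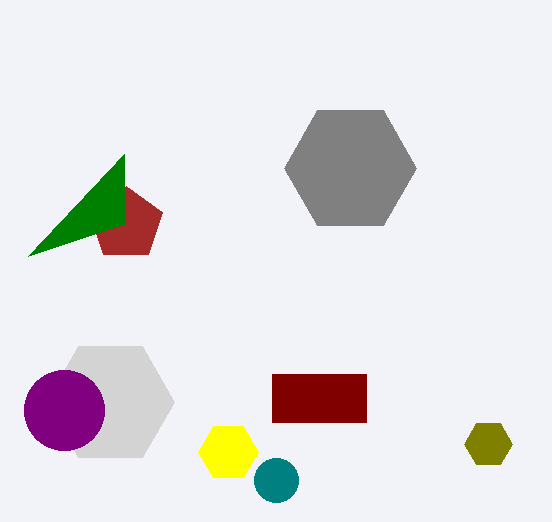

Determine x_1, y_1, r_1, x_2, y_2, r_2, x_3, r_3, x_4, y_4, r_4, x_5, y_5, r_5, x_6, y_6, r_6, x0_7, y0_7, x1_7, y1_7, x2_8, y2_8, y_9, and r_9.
x_1 = 350, y_1 = 168, r_1 = 66, x_2 = 228, y_2 = 452, r_2 = 30, x_3 = 110, r_3 = 64, x_4 = 126, y_4 = 224, r_4 = 38, x_5 = 276, y_5 = 480, r_5 = 22, x_6 = 488, y_6 = 444, r_6 = 24, x0_7 = 272, y0_7 = 374, x1_7 = 366, y1_7 = 422, x2_8 = 124, y2_8 = 224, y_9 = 410, r_9 = 40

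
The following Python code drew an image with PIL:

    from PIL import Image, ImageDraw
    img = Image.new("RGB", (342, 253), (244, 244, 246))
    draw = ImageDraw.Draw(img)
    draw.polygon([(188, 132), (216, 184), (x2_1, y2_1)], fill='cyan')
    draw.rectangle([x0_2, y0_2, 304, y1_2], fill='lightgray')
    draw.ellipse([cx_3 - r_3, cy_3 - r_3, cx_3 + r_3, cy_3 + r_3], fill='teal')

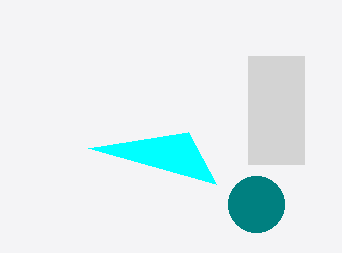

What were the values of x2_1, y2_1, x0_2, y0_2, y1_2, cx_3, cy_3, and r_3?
x2_1 = 88, y2_1 = 148, x0_2 = 248, y0_2 = 56, y1_2 = 164, cx_3 = 256, cy_3 = 204, r_3 = 28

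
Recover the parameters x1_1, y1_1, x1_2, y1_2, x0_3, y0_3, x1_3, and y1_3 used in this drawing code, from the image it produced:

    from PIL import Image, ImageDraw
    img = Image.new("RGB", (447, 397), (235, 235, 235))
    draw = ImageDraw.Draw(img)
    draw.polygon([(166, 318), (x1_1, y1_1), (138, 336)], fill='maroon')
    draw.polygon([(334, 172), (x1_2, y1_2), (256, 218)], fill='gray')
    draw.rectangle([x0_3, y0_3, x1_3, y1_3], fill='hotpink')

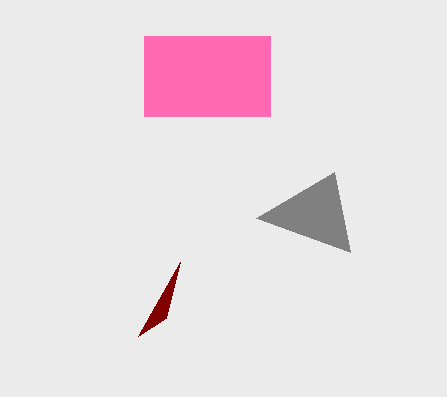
x1_1 = 180; y1_1 = 262; x1_2 = 350; y1_2 = 252; x0_3 = 144; y0_3 = 36; x1_3 = 270; y1_3 = 116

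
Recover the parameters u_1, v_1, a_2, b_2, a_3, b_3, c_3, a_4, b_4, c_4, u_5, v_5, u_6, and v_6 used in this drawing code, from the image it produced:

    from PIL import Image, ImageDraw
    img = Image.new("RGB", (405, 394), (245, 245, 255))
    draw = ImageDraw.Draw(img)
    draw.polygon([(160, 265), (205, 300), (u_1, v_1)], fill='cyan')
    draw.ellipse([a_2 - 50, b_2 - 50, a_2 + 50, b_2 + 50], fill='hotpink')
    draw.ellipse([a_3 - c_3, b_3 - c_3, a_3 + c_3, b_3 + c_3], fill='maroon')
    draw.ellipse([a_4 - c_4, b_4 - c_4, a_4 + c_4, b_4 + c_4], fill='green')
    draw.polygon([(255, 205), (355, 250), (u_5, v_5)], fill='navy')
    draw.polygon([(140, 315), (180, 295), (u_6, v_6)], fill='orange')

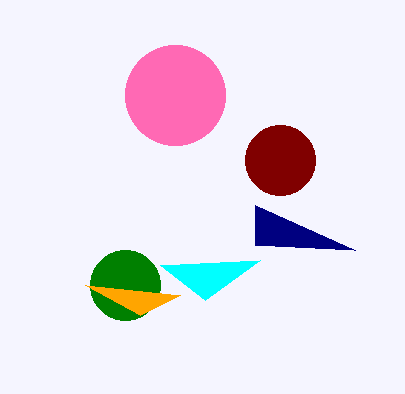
u_1 = 260; v_1 = 260; a_2 = 175; b_2 = 95; a_3 = 280; b_3 = 160; c_3 = 35; a_4 = 125; b_4 = 285; c_4 = 35; u_5 = 255; v_5 = 245; u_6 = 85; v_6 = 285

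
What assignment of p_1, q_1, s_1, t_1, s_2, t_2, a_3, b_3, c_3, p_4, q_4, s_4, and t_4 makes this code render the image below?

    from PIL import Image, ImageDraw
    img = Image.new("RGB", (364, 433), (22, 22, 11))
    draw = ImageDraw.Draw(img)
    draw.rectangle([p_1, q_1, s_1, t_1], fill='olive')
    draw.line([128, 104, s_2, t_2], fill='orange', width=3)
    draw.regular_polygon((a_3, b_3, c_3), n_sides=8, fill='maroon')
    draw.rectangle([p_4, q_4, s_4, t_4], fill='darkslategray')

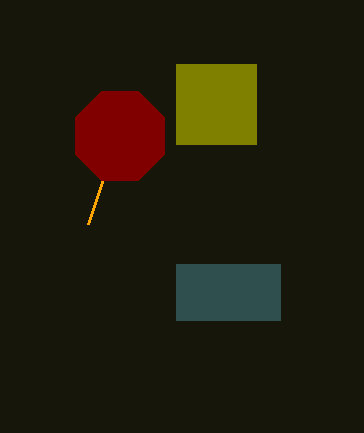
p_1 = 176; q_1 = 64; s_1 = 256; t_1 = 144; s_2 = 88; t_2 = 224; a_3 = 120; b_3 = 136; c_3 = 48; p_4 = 176; q_4 = 264; s_4 = 280; t_4 = 320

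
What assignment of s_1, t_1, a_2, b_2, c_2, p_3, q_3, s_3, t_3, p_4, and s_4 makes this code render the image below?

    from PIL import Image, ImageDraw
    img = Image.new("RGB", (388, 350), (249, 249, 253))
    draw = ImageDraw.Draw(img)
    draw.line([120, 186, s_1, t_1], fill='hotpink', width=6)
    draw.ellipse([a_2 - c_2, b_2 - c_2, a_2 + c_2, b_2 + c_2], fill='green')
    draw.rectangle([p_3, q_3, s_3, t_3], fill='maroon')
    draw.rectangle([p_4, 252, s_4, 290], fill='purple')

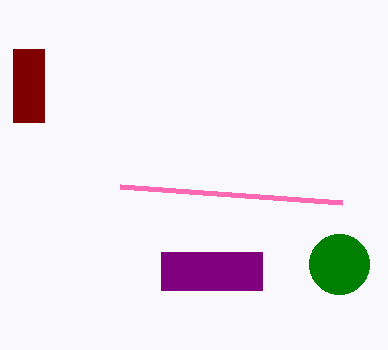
s_1 = 342; t_1 = 202; a_2 = 339; b_2 = 264; c_2 = 30; p_3 = 13; q_3 = 49; s_3 = 44; t_3 = 122; p_4 = 161; s_4 = 262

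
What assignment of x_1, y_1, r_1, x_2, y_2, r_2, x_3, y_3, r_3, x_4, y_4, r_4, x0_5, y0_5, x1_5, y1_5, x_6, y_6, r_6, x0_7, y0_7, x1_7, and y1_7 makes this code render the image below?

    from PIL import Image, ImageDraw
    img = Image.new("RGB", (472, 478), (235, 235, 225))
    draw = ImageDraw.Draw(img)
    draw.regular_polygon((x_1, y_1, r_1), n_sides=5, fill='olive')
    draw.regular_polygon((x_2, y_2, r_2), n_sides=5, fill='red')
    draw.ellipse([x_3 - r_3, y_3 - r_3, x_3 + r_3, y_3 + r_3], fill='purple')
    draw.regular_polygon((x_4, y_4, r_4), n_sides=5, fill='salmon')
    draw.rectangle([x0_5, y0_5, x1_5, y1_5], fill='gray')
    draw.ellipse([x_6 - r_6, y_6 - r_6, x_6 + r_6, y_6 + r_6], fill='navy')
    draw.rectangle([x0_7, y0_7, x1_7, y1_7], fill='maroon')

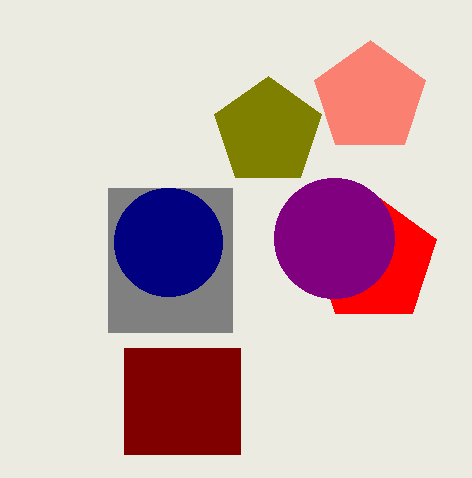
x_1 = 268; y_1 = 132; r_1 = 56; x_2 = 374; y_2 = 260; r_2 = 66; x_3 = 334; y_3 = 238; r_3 = 60; x_4 = 370; y_4 = 98; r_4 = 58; x0_5 = 108; y0_5 = 188; x1_5 = 232; y1_5 = 332; x_6 = 168; y_6 = 242; r_6 = 54; x0_7 = 124; y0_7 = 348; x1_7 = 240; y1_7 = 454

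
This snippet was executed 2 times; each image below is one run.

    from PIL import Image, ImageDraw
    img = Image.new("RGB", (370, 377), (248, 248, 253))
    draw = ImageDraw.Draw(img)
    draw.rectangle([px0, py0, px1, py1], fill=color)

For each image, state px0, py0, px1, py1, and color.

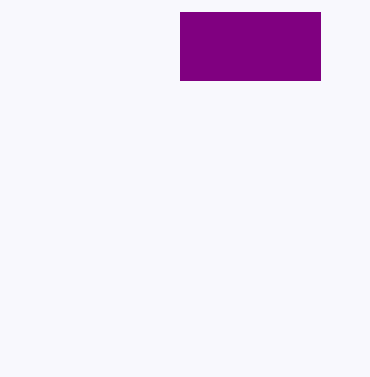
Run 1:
px0 = 180
py0 = 12
px1 = 320
py1 = 80
color = 'purple'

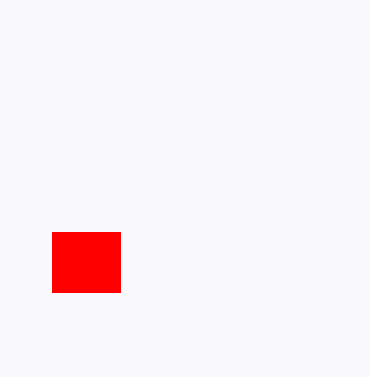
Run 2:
px0 = 52, py0 = 232, px1 = 120, py1 = 292, color = 'red'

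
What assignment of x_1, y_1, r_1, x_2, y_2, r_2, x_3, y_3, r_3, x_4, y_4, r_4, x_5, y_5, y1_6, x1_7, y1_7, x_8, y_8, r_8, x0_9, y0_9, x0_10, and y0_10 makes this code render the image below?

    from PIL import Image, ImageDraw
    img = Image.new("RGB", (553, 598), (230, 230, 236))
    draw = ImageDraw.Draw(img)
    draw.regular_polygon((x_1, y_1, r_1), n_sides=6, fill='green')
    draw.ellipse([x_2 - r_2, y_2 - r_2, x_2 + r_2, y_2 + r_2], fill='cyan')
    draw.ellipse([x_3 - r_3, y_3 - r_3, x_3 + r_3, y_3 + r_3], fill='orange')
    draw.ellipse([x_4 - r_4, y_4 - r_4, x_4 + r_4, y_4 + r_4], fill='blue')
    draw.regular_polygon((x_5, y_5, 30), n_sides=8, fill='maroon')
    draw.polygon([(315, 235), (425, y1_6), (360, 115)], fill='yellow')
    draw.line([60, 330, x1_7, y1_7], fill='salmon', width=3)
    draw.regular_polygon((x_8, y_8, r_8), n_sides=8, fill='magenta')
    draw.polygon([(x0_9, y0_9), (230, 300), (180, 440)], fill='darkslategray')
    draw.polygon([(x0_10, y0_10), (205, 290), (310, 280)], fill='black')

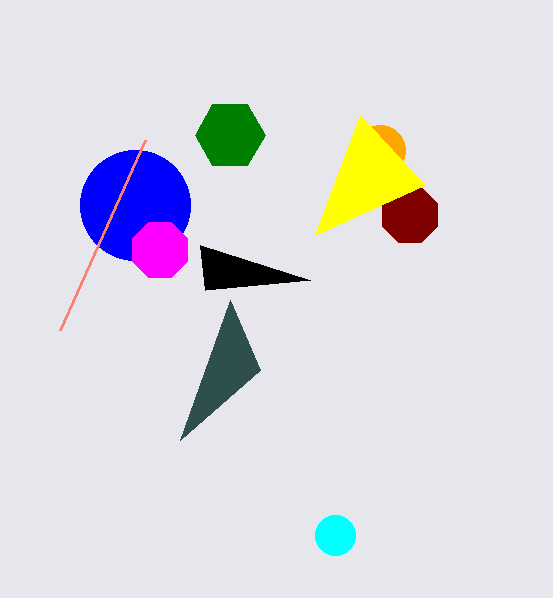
x_1 = 230, y_1 = 135, r_1 = 35, x_2 = 335, y_2 = 535, r_2 = 20, x_3 = 380, y_3 = 150, r_3 = 25, x_4 = 135, y_4 = 205, r_4 = 55, x_5 = 410, y_5 = 215, y1_6 = 185, x1_7 = 145, y1_7 = 140, x_8 = 160, y_8 = 250, r_8 = 30, x0_9 = 260, y0_9 = 370, x0_10 = 200, y0_10 = 245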